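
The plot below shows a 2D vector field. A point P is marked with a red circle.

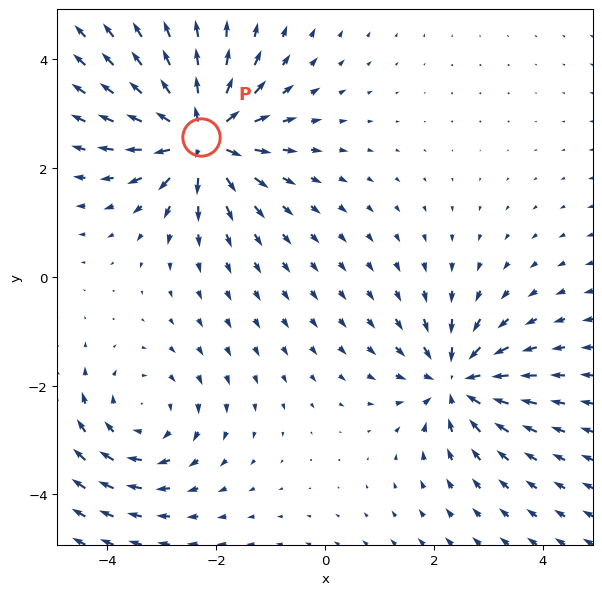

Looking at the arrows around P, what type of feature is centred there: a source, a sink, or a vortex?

At P (-2.3, 2.6) the arrows spread outward. Divergence about +6, curl ≈0 — positive divergence with near-zero curl is a source.

source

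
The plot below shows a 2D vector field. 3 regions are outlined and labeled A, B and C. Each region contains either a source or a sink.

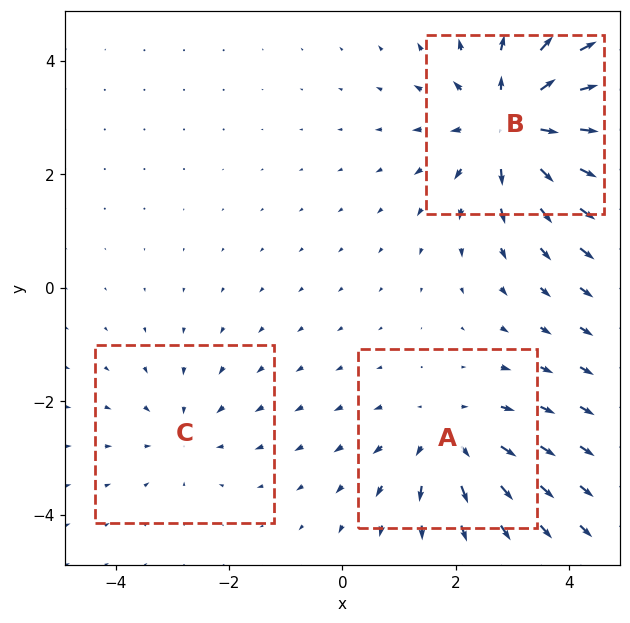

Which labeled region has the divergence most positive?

B

Divergence at each region's feature centre — A: about +3, B: about +5, C: about -2. Region B is most positive.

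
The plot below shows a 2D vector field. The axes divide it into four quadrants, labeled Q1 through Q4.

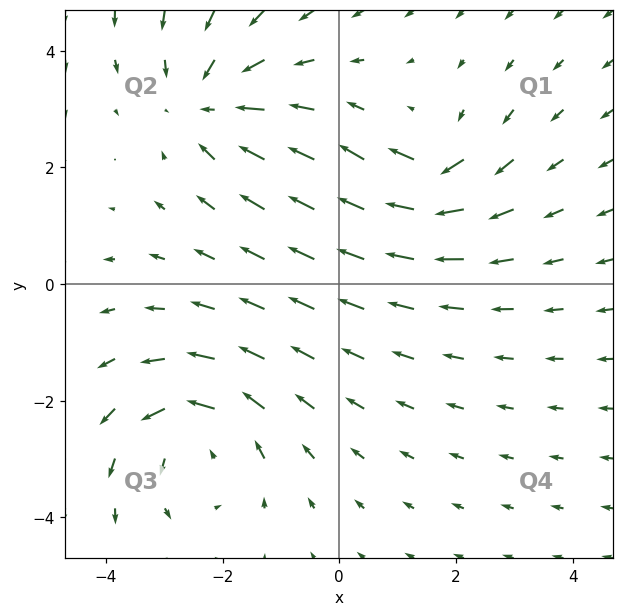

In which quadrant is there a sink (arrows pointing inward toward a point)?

The sink sits at approximately (-2.2, 3.1), which lies in quadrant Q2. The divergence there is about -4, negative as expected for a sink.

Q2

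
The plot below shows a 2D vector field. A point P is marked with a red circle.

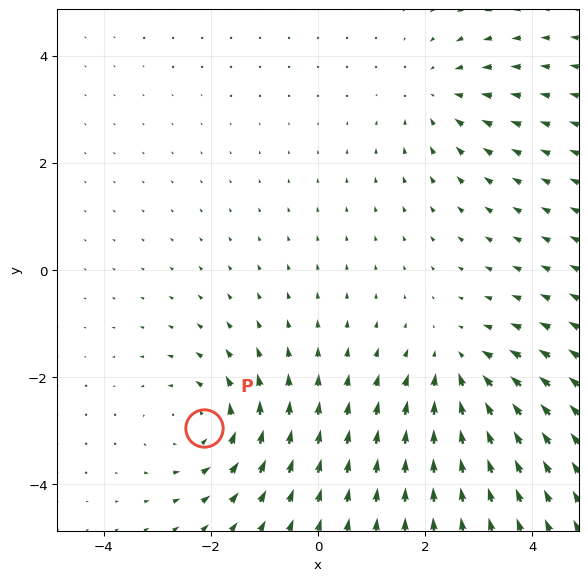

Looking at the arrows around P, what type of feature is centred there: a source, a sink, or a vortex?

vortex

At P (-2.1, -2.9) the arrows circulate counterclockwise. Divergence ≈0, curl about +4 — near-zero divergence with nonzero curl is a vortex.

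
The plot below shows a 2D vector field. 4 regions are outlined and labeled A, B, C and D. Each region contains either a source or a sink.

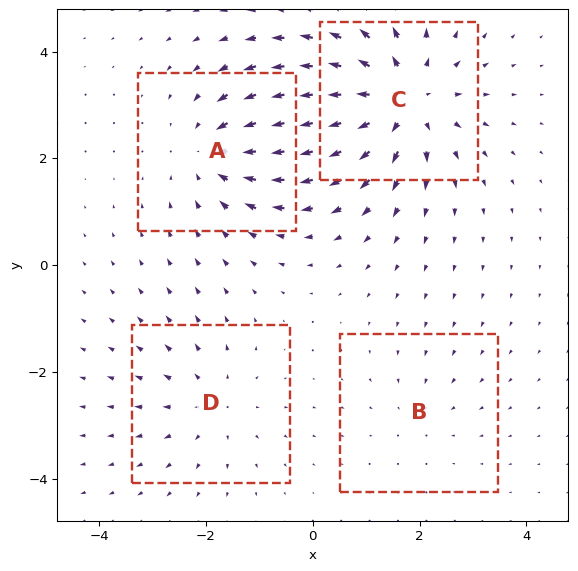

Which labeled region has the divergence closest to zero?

Divergence at each region's feature centre — A: about -4, B: about -2, C: about +6, D: about +3. Region B is closest to zero.

B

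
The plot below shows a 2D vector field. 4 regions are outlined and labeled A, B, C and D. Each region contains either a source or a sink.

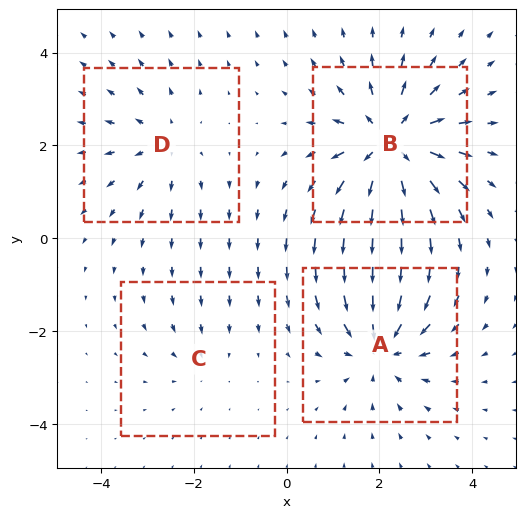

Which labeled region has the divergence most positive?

B

Divergence at each region's feature centre — A: about -5, B: about +7, C: about -2, D: about +3. Region B is most positive.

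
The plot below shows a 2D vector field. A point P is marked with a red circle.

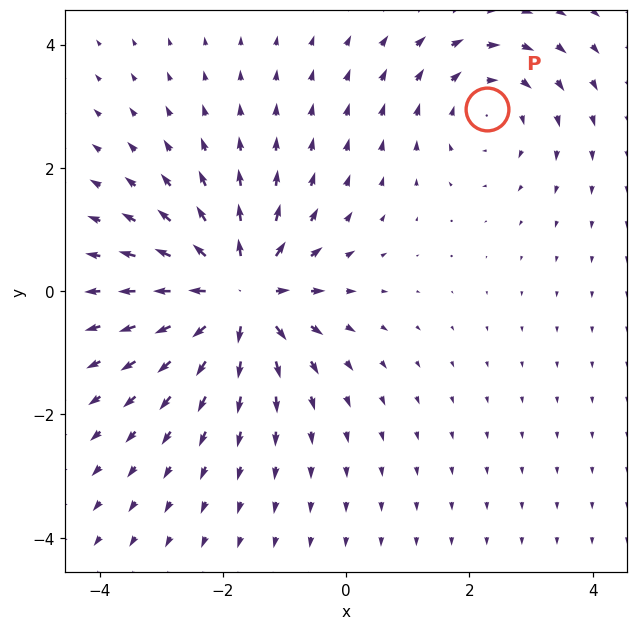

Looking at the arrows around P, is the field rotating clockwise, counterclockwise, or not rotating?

clockwise

Near P at (2.3, 3.0) the arrows circulate clockwise. The curl (z-component) there is about -3; negative curl means clockwise rotation.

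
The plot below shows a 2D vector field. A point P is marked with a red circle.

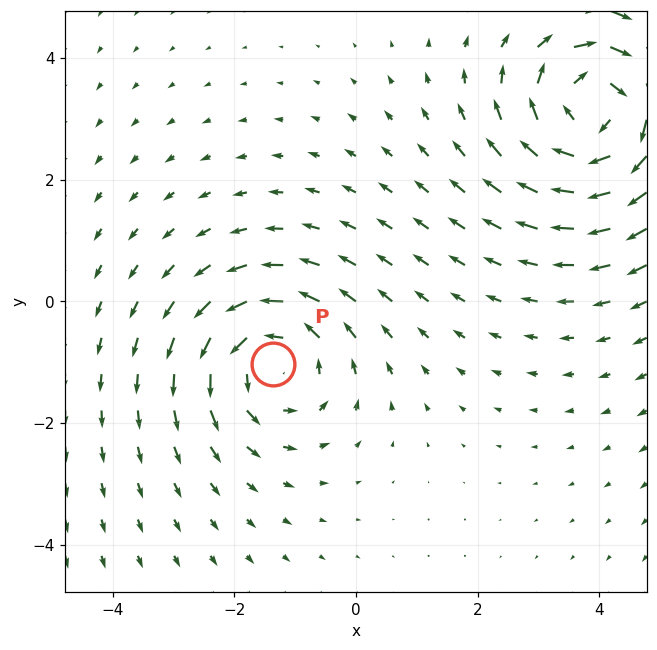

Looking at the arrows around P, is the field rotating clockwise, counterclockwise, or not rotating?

Near P at (-1.4, -1.0) the arrows circulate counterclockwise. The curl (z-component) there is about +3; positive curl means counterclockwise rotation.

counterclockwise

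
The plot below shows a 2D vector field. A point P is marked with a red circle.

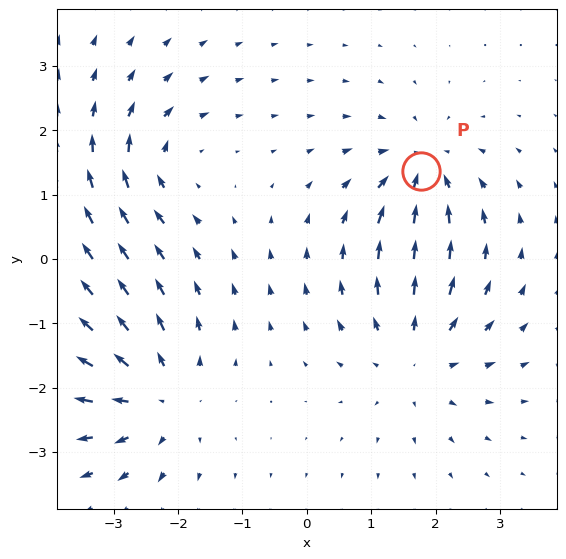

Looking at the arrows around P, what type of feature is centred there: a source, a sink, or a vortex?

At P (1.8, 1.4) the arrows converge inward. Divergence about -5, curl ≈0 — negative divergence with near-zero curl is a sink.

sink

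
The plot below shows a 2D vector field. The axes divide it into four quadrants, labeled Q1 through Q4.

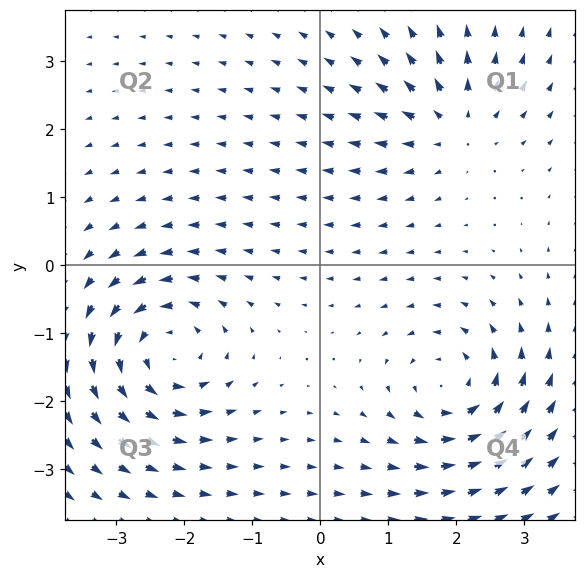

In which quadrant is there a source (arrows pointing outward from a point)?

Q1

The source sits at approximately (1.9, 2.1), which lies in quadrant Q1. The divergence there is about +4, positive as expected for a source.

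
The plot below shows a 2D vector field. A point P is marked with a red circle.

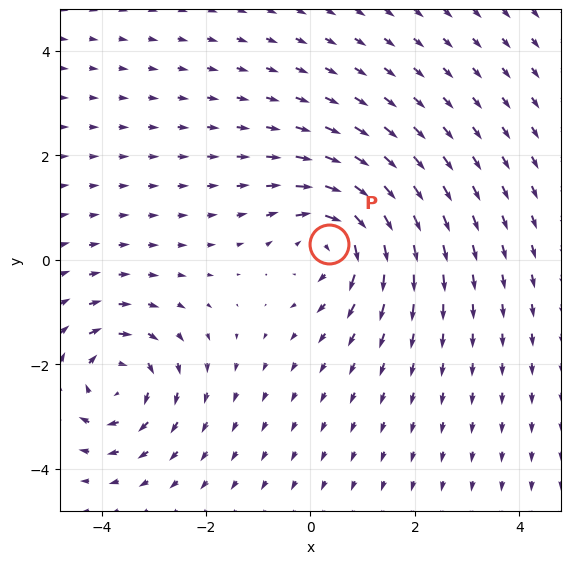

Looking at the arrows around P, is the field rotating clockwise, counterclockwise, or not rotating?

Near P at (0.4, 0.3) the arrows circulate clockwise. The curl (z-component) there is about -5; negative curl means clockwise rotation.

clockwise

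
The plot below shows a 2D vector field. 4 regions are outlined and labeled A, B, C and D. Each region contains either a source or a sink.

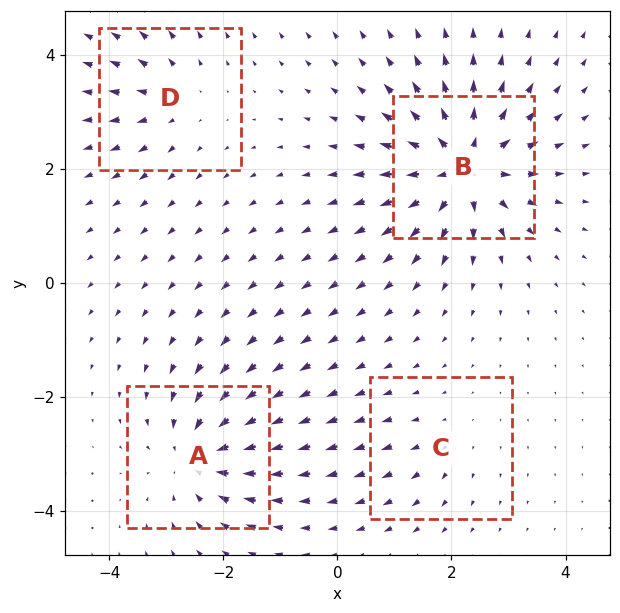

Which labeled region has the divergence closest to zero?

C

Divergence at each region's feature centre — A: about -6, B: about +9, C: about +2, D: about +4. Region C is closest to zero.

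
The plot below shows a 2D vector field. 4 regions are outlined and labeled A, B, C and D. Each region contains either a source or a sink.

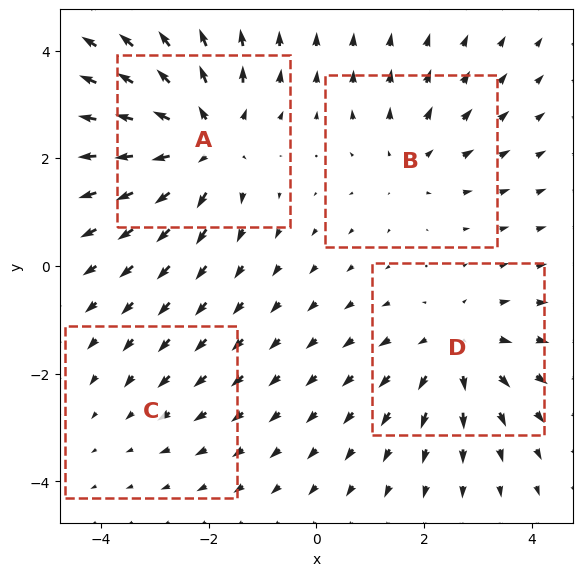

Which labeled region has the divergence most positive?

Divergence at each region's feature centre — A: about +6, B: about +3, C: about -2, D: about +4. Region A is most positive.

A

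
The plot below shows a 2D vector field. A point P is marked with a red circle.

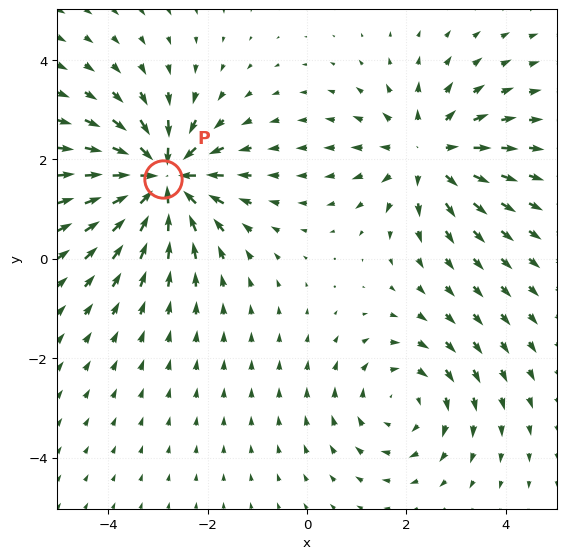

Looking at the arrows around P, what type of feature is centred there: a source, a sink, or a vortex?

sink

At P (-2.9, 1.6) the arrows converge inward. Divergence about -6, curl ≈0 — negative divergence with near-zero curl is a sink.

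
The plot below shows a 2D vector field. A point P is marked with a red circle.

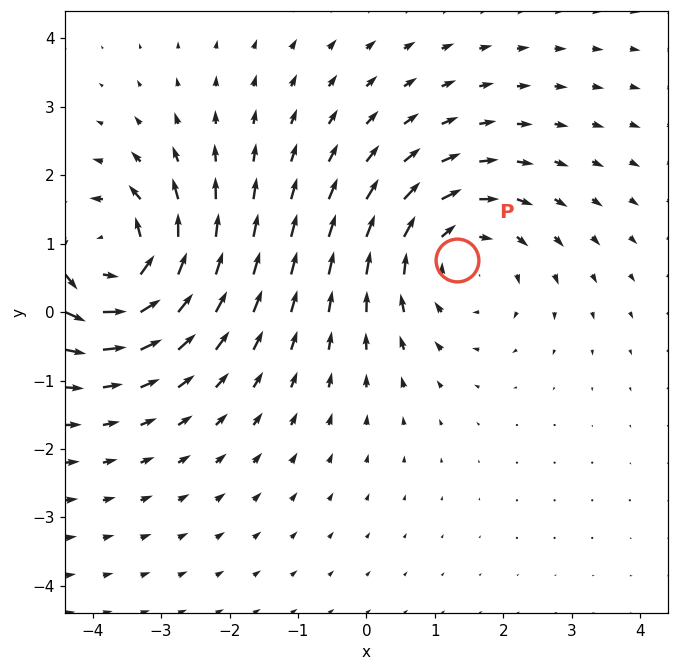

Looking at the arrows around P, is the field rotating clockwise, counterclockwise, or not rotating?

Near P at (1.3, 0.8) the arrows circulate clockwise. The curl (z-component) there is about -3; negative curl means clockwise rotation.

clockwise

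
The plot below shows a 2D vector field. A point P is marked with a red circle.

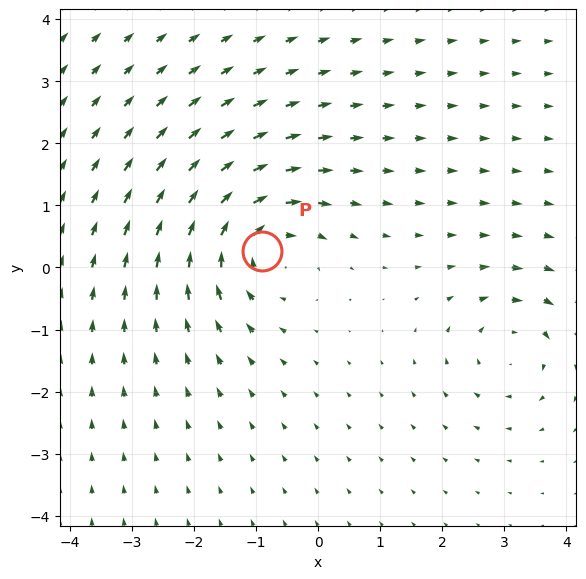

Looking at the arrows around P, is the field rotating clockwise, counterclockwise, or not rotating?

Near P at (-0.9, 0.3) the arrows circulate clockwise. The curl (z-component) there is about -4; negative curl means clockwise rotation.

clockwise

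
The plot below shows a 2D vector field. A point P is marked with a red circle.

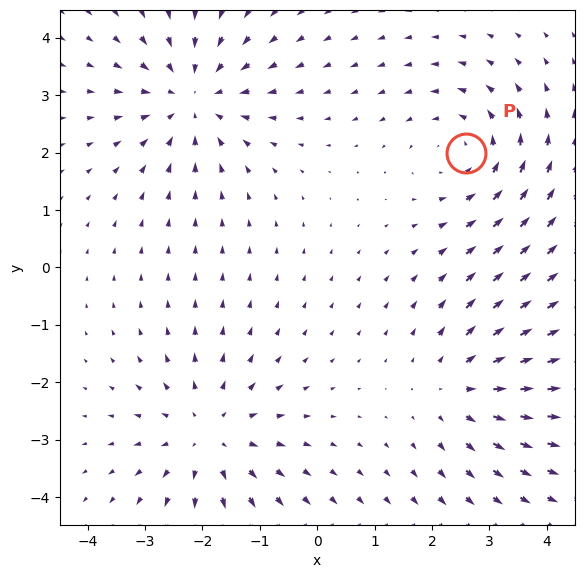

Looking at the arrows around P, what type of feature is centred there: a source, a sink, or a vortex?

vortex

At P (2.6, 2.0) the arrows circulate counterclockwise. Divergence ≈0, curl about +3 — near-zero divergence with nonzero curl is a vortex.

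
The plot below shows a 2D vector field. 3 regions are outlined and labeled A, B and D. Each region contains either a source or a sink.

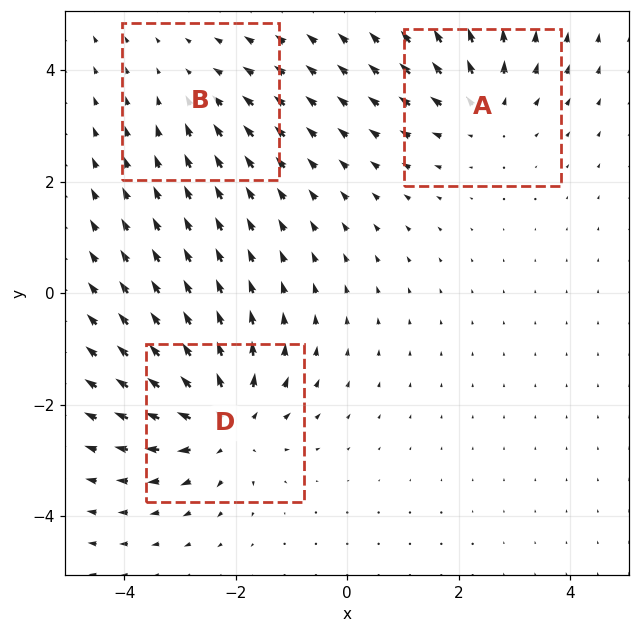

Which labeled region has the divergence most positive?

D

Divergence at each region's feature centre — A: about +3, B: about -2, D: about +5. Region D is most positive.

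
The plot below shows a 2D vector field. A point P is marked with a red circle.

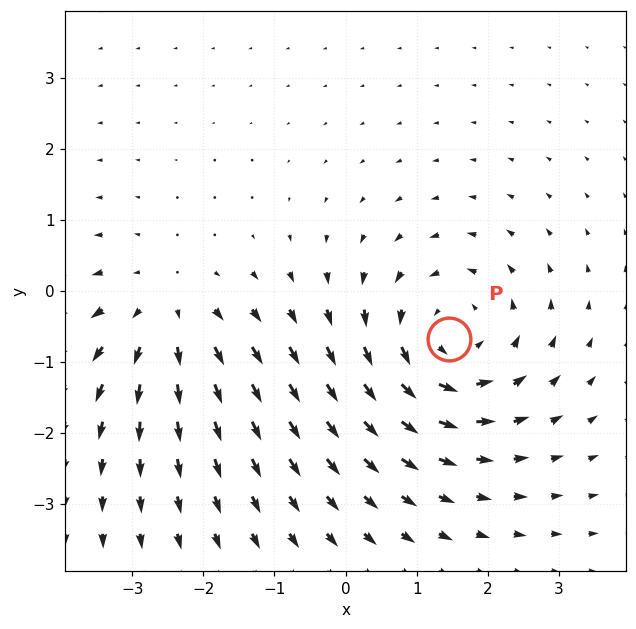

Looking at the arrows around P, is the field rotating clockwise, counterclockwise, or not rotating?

counterclockwise

Near P at (1.5, -0.7) the arrows circulate counterclockwise. The curl (z-component) there is about +4; positive curl means counterclockwise rotation.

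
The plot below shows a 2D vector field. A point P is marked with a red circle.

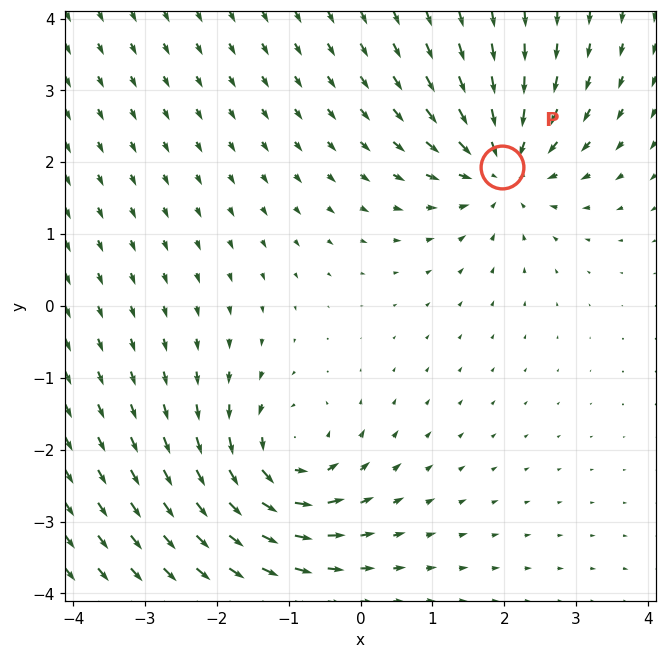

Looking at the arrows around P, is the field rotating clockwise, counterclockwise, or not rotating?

Near P at (2.0, 1.9) the arrows show no circulation. The curl there is ≈0.

not rotating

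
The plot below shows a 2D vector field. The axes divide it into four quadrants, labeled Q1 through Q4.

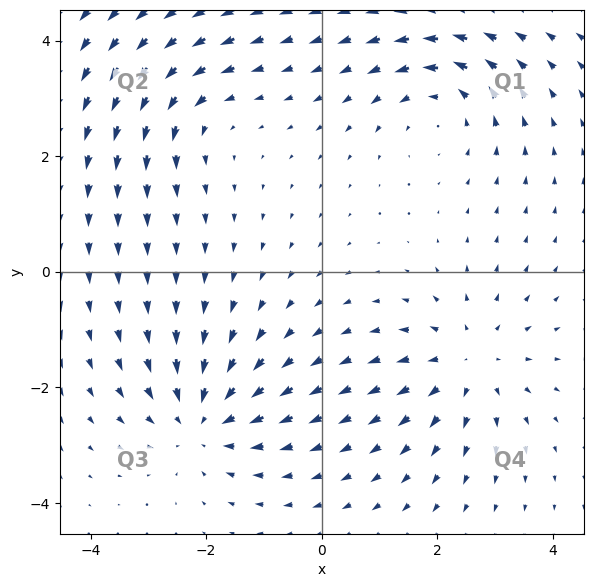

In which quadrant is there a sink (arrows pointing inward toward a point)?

Q3

The sink sits at approximately (-2.1, -2.6), which lies in quadrant Q3. The divergence there is about -4, negative as expected for a sink.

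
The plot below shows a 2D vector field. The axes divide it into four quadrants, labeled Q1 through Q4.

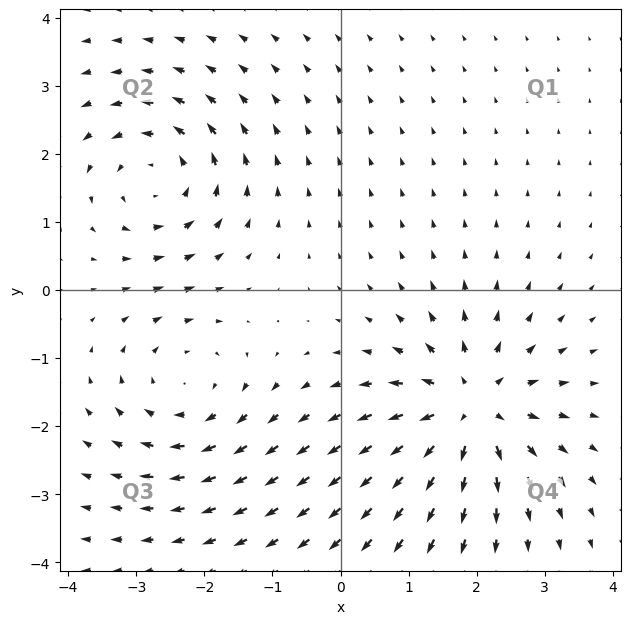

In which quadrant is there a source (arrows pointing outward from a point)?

The source sits at approximately (1.9, -1.7), which lies in quadrant Q4. The divergence there is about +5, positive as expected for a source.

Q4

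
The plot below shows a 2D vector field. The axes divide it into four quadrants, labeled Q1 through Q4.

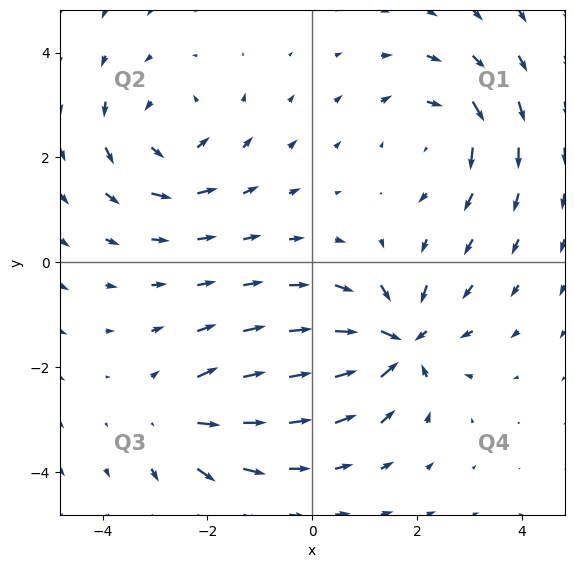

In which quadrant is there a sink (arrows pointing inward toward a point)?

Q4

The sink sits at approximately (1.7, -1.5), which lies in quadrant Q4. The divergence there is about -6, negative as expected for a sink.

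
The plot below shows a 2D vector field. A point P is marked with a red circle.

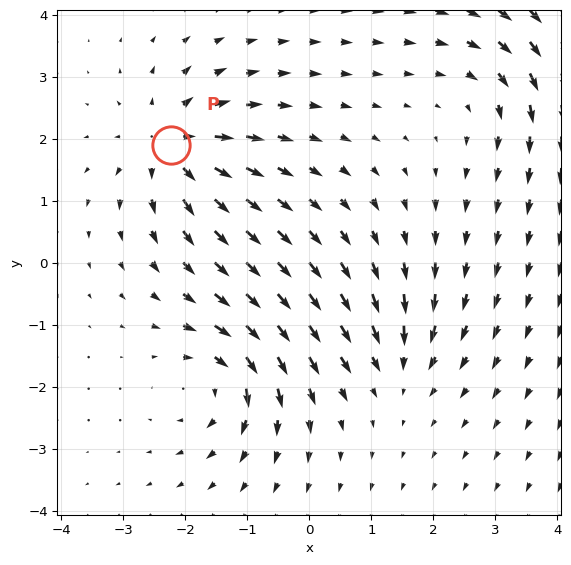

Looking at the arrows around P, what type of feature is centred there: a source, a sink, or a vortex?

At P (-2.2, 1.9) the arrows spread outward. Divergence about +6, curl ≈0 — positive divergence with near-zero curl is a source.

source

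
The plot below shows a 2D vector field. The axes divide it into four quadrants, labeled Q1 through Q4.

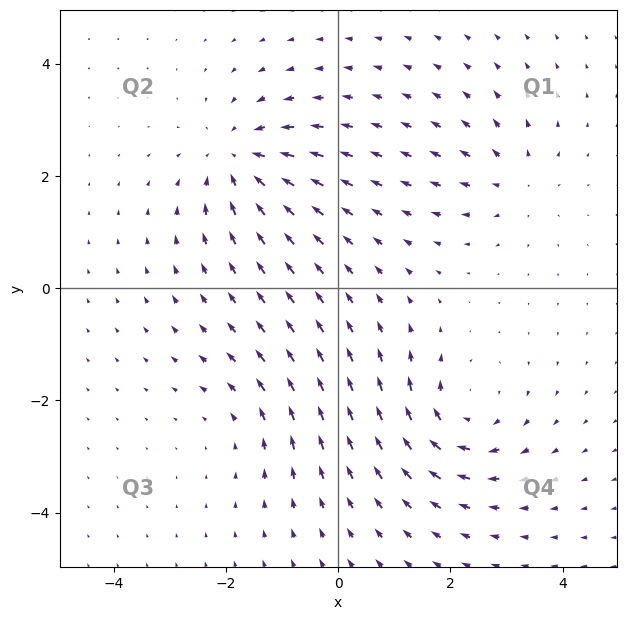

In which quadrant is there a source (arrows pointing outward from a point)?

The source sits at approximately (3.2, 1.9), which lies in quadrant Q1. The divergence there is about +3, positive as expected for a source.

Q1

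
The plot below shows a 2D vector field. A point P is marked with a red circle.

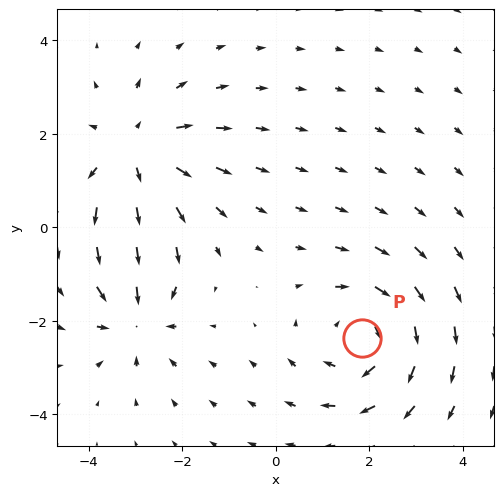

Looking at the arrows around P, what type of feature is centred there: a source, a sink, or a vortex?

At P (1.9, -2.4) the arrows circulate clockwise. Divergence ≈0, curl about -4 — near-zero divergence with nonzero curl is a vortex.

vortex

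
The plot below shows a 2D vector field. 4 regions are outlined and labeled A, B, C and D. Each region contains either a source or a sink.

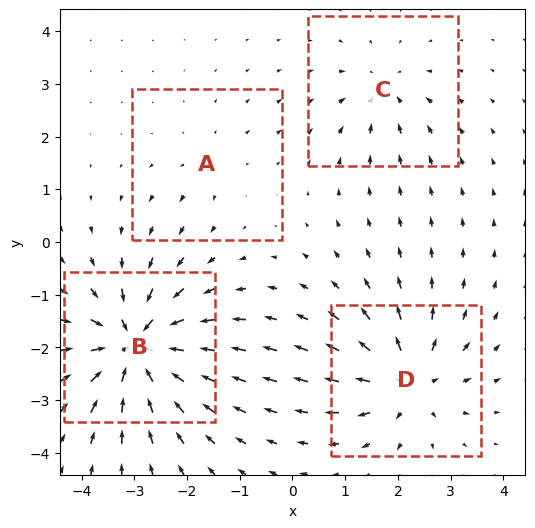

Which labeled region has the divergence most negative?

B

Divergence at each region's feature centre — A: about +2, B: about -9, C: about -4, D: about +6. Region B is most negative.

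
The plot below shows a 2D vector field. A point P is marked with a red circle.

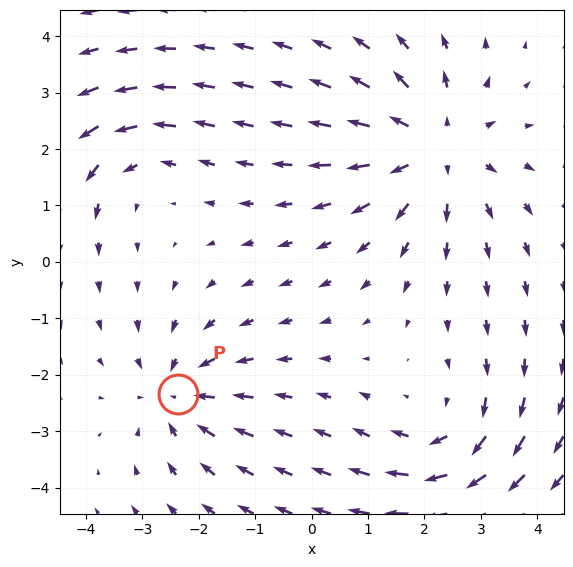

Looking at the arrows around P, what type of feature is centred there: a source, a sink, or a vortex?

At P (-2.4, -2.3) the arrows converge inward. Divergence about -3, curl ≈0 — negative divergence with near-zero curl is a sink.

sink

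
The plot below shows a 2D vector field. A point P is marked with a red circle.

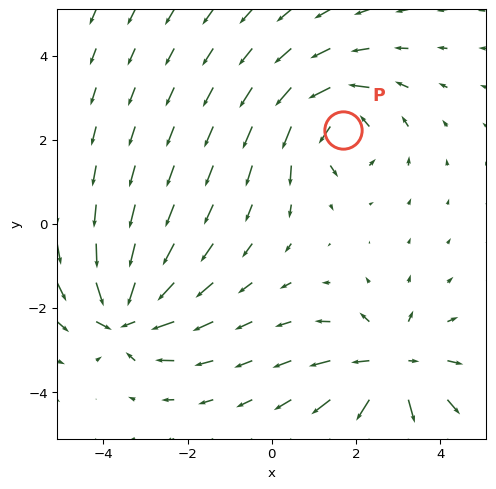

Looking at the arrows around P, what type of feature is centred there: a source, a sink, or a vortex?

vortex

At P (1.7, 2.2) the arrows circulate counterclockwise. Divergence ≈0, curl about +3 — near-zero divergence with nonzero curl is a vortex.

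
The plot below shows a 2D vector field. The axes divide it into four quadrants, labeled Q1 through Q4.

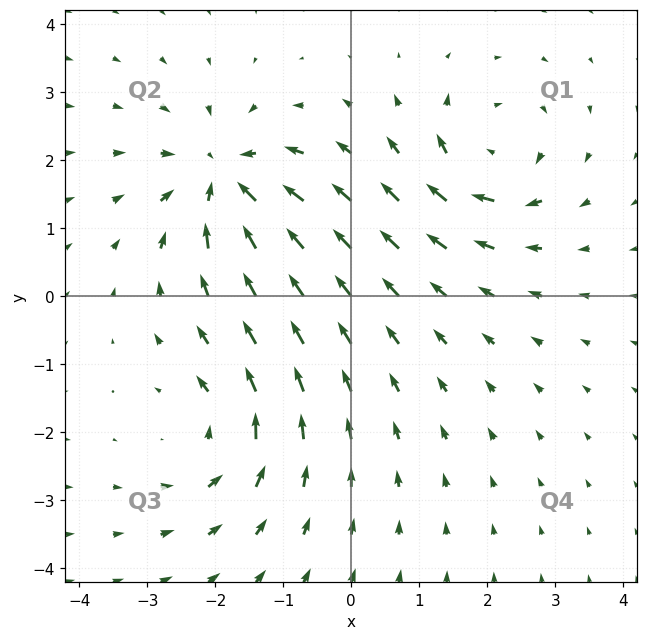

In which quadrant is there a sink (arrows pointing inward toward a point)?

The sink sits at approximately (-1.9, 1.7), which lies in quadrant Q2. The divergence there is about -6, negative as expected for a sink.

Q2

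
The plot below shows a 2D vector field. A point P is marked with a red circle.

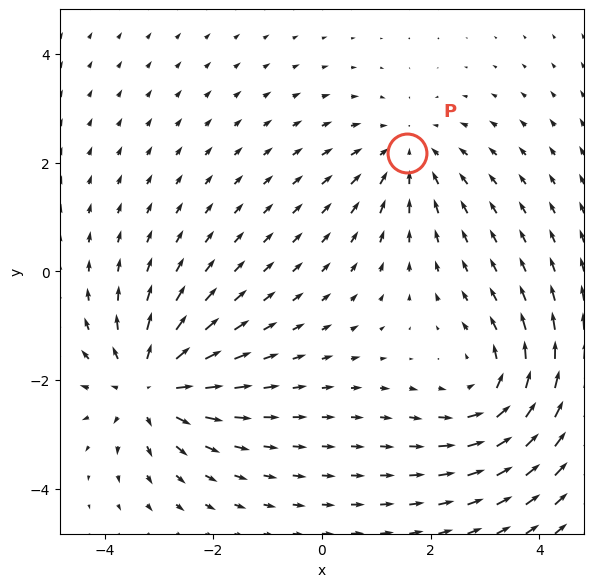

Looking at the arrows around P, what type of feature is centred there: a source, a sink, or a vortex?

sink

At P (1.6, 2.2) the arrows converge inward. Divergence about -2, curl ≈0 — negative divergence with near-zero curl is a sink.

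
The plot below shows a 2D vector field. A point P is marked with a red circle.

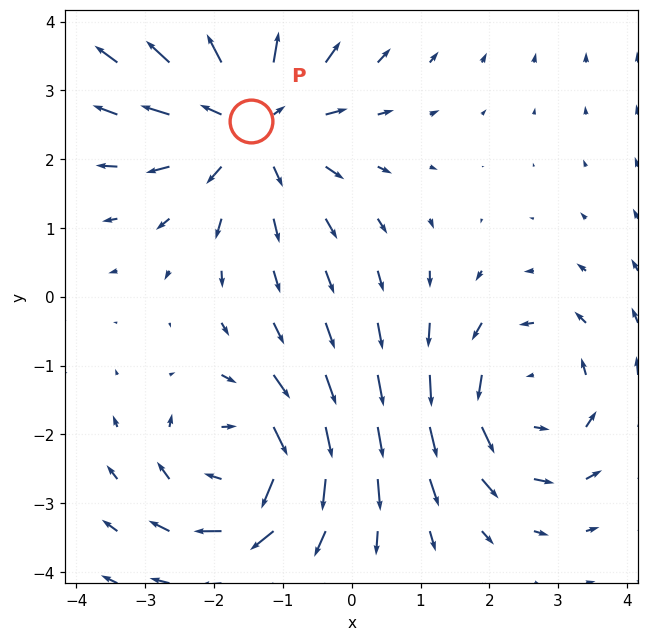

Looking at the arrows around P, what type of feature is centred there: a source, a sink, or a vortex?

At P (-1.5, 2.6) the arrows spread outward. Divergence about +4, curl ≈0 — positive divergence with near-zero curl is a source.

source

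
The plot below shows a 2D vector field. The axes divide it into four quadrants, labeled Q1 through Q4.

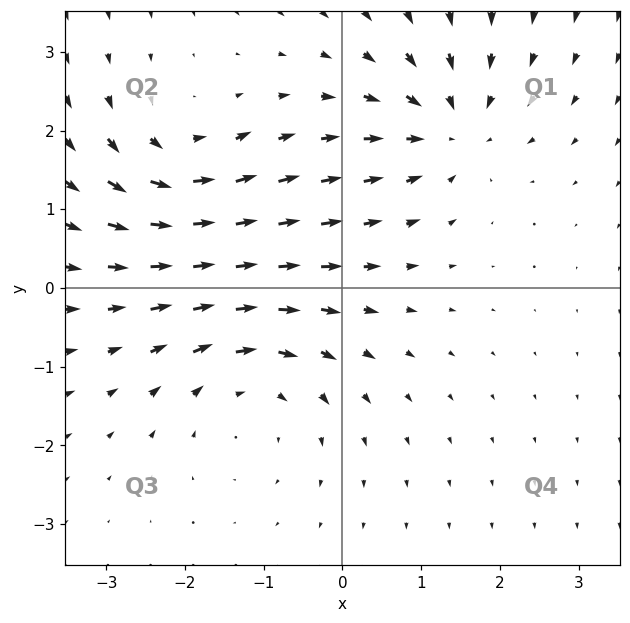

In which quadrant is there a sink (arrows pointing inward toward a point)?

Q1

The sink sits at approximately (1.4, 2.0), which lies in quadrant Q1. The divergence there is about -5, negative as expected for a sink.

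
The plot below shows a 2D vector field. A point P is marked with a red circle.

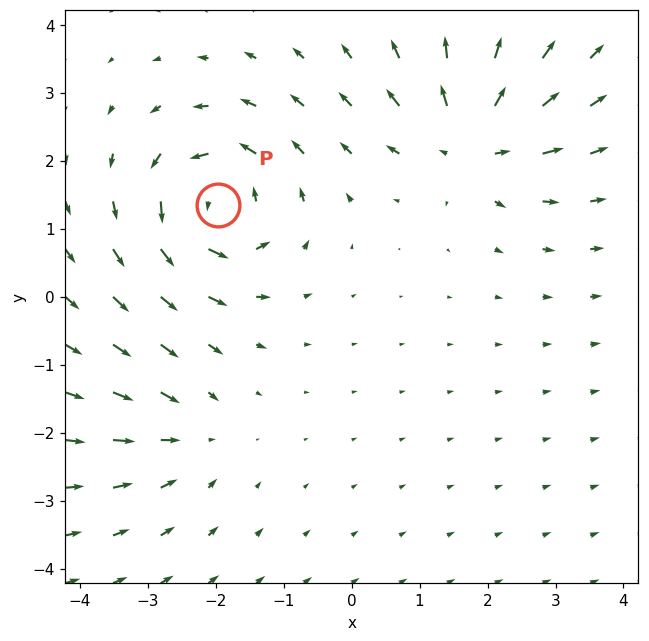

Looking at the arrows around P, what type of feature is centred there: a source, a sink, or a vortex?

vortex

At P (-2.0, 1.4) the arrows circulate counterclockwise. Divergence ≈0, curl about +7 — near-zero divergence with nonzero curl is a vortex.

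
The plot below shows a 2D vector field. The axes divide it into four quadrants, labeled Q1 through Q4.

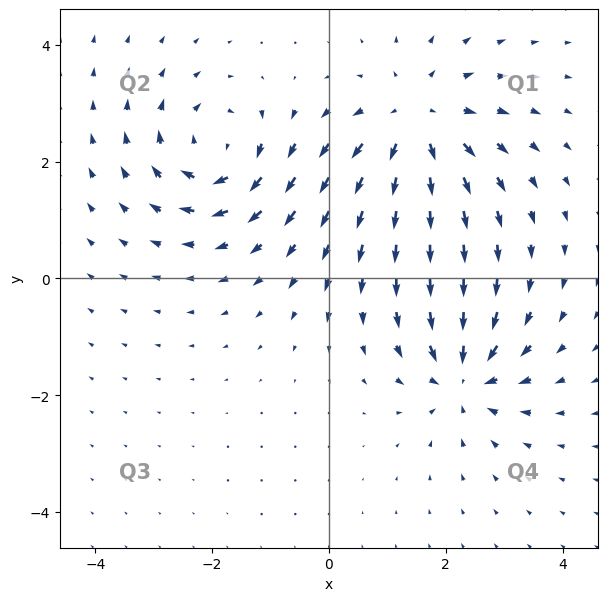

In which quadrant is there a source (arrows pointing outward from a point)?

The source sits at approximately (1.5, 2.7), which lies in quadrant Q1. The divergence there is about +4, positive as expected for a source.

Q1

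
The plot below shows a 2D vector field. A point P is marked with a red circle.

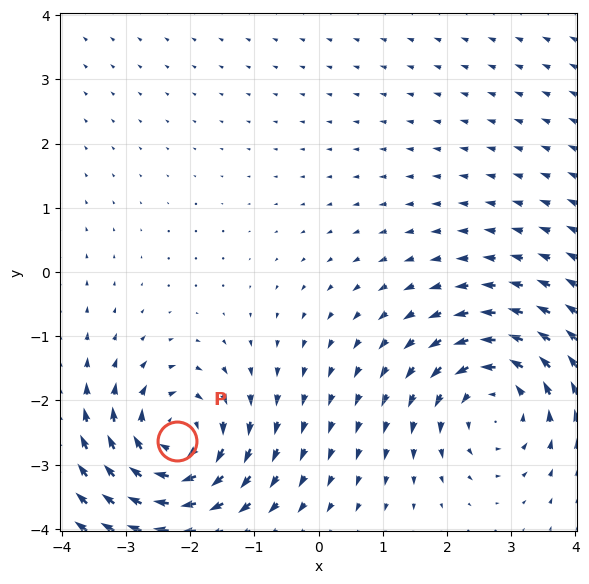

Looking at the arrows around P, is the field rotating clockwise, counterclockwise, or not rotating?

Near P at (-2.2, -2.6) the arrows circulate clockwise. The curl (z-component) there is about -5; negative curl means clockwise rotation.

clockwise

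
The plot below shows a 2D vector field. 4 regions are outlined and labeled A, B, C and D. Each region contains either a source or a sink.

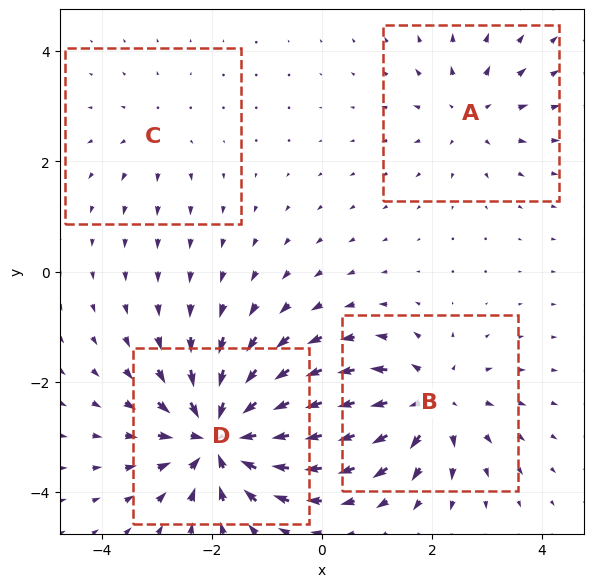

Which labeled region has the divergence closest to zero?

Divergence at each region's feature centre — A: about +3, B: about +5, C: about +2, D: about -8. Region C is closest to zero.

C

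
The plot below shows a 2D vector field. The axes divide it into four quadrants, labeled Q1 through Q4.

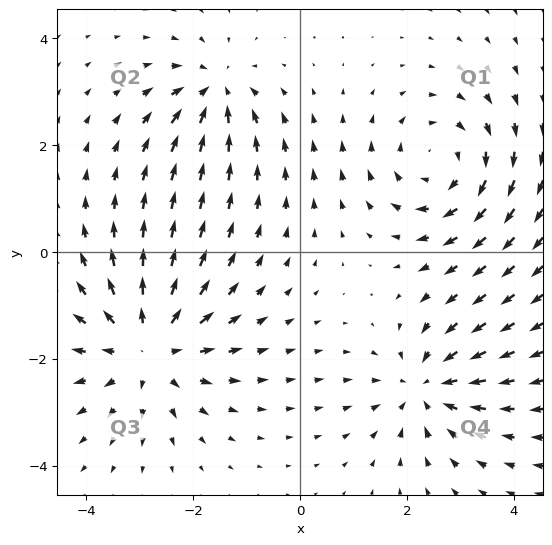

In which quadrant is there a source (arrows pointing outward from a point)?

Q3

The source sits at approximately (-2.8, -1.8), which lies in quadrant Q3. The divergence there is about +4, positive as expected for a source.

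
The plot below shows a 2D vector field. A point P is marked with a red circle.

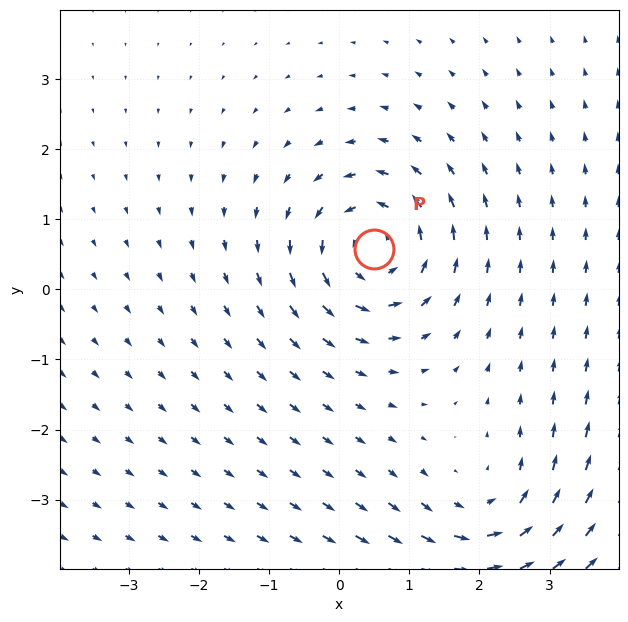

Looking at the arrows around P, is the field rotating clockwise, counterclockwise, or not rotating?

Near P at (0.5, 0.6) the arrows circulate counterclockwise. The curl (z-component) there is about +4; positive curl means counterclockwise rotation.

counterclockwise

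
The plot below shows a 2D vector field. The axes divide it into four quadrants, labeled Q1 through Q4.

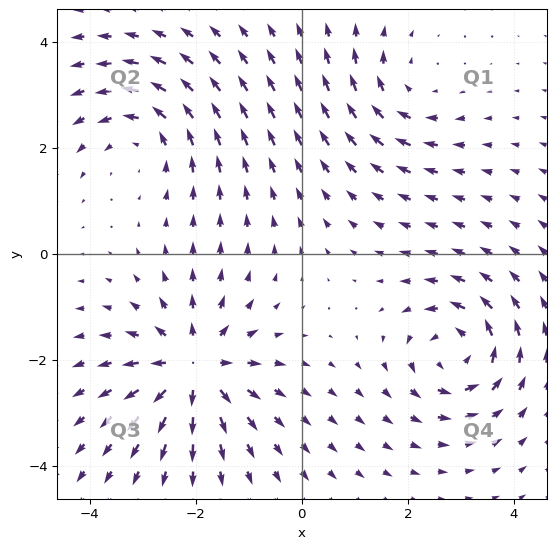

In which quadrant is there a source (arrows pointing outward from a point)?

Q3

The source sits at approximately (-2.0, -2.1), which lies in quadrant Q3. The divergence there is about +6, positive as expected for a source.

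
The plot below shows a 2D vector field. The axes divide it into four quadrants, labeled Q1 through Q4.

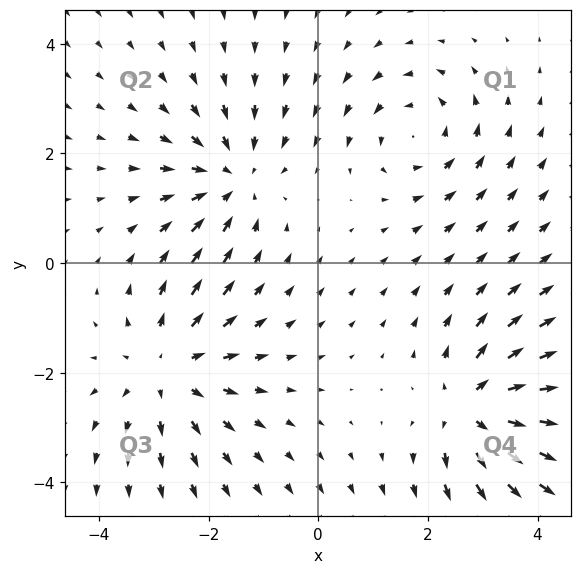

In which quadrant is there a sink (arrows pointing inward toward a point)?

The sink sits at approximately (-1.6, 1.5), which lies in quadrant Q2. The divergence there is about -4, negative as expected for a sink.

Q2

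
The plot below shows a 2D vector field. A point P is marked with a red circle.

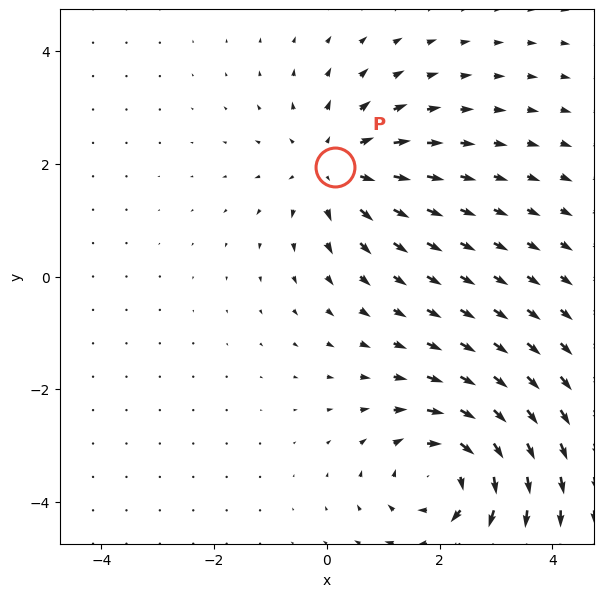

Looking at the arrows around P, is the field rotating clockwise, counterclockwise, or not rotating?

not rotating

Near P at (0.1, 1.9) the arrows show no circulation. The curl there is ≈0.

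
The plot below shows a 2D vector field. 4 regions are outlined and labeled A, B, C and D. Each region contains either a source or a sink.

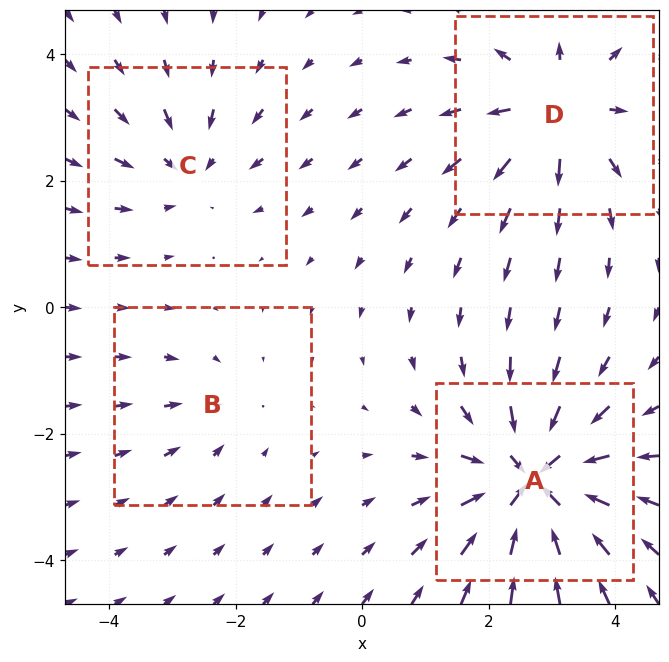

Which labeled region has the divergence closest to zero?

B

Divergence at each region's feature centre — A: about -7, B: about -2, C: about -3, D: about +5. Region B is closest to zero.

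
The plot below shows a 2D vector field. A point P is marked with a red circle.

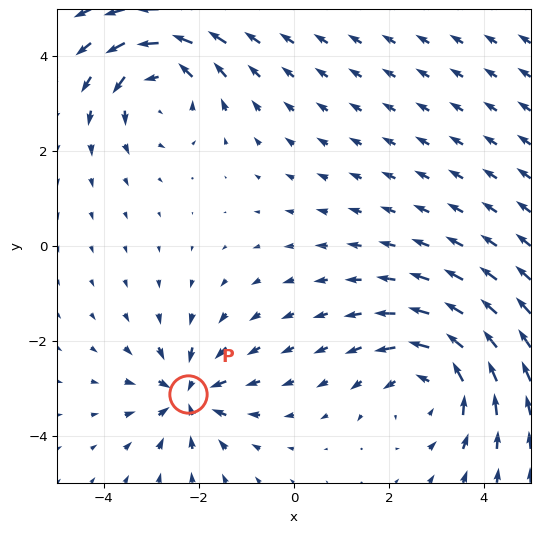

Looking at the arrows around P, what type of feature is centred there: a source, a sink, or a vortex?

sink

At P (-2.2, -3.1) the arrows converge inward. Divergence about -5, curl ≈0 — negative divergence with near-zero curl is a sink.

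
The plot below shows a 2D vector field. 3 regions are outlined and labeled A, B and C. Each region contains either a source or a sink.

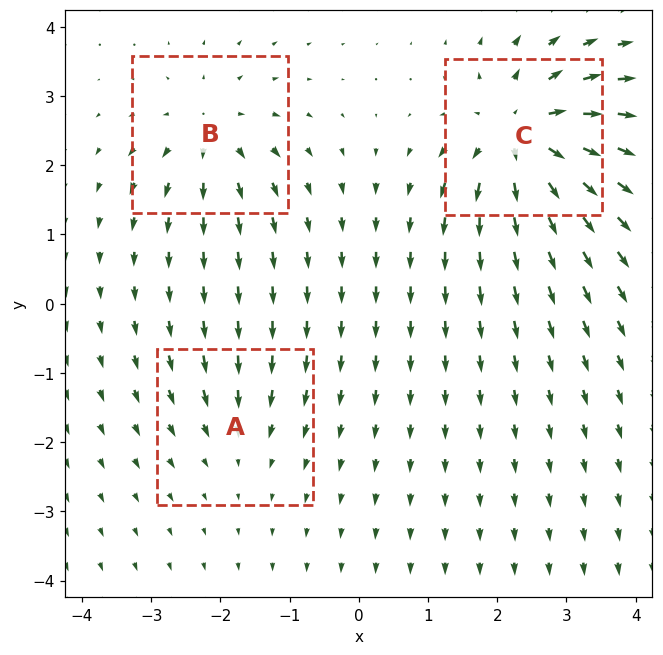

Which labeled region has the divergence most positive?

C

Divergence at each region's feature centre — A: about -2, B: about +4, C: about +6. Region C is most positive.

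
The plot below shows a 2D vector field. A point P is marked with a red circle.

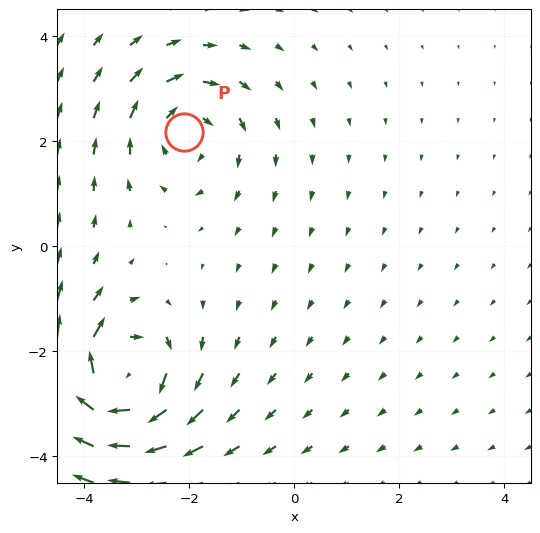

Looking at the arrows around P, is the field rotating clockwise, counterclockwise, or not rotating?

Near P at (-2.1, 2.2) the arrows circulate clockwise. The curl (z-component) there is about -3; negative curl means clockwise rotation.

clockwise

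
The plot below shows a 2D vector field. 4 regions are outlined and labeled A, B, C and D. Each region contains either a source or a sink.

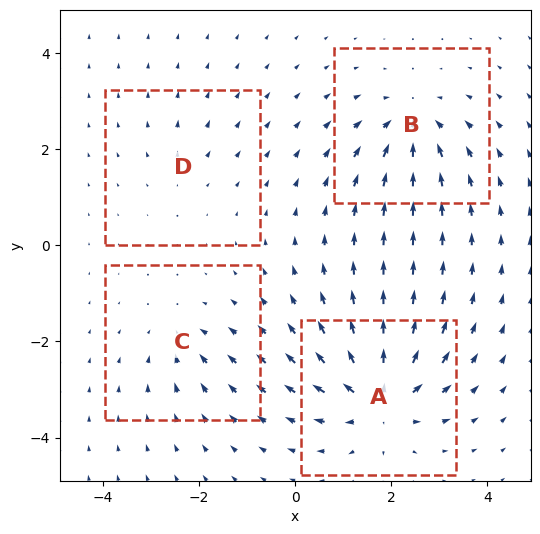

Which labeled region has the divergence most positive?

A

Divergence at each region's feature centre — A: about +8, B: about -6, C: about -3, D: about +2. Region A is most positive.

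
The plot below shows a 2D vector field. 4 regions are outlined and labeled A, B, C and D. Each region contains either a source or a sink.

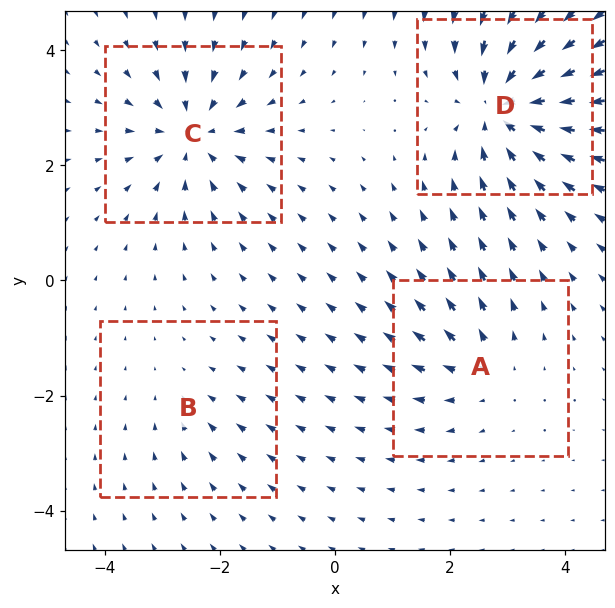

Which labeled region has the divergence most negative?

Divergence at each region's feature centre — A: about +4, B: about -2, C: about -5, D: about -7. Region D is most negative.

D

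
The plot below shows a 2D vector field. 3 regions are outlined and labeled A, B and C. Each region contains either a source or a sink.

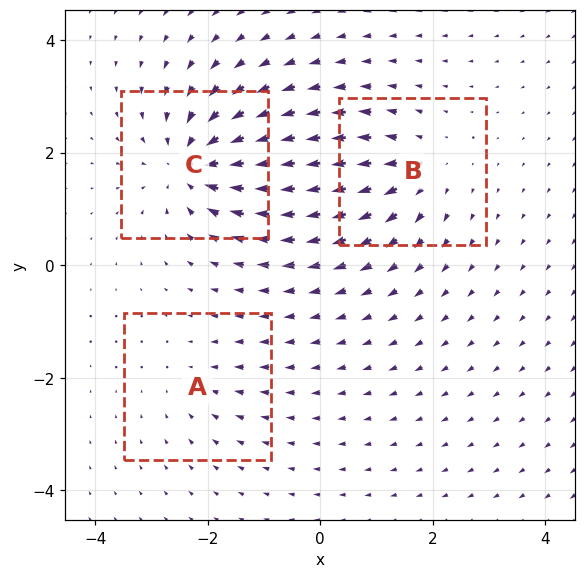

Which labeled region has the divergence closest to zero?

Divergence at each region's feature centre — A: about -2, B: about +4, C: about -6. Region A is closest to zero.

A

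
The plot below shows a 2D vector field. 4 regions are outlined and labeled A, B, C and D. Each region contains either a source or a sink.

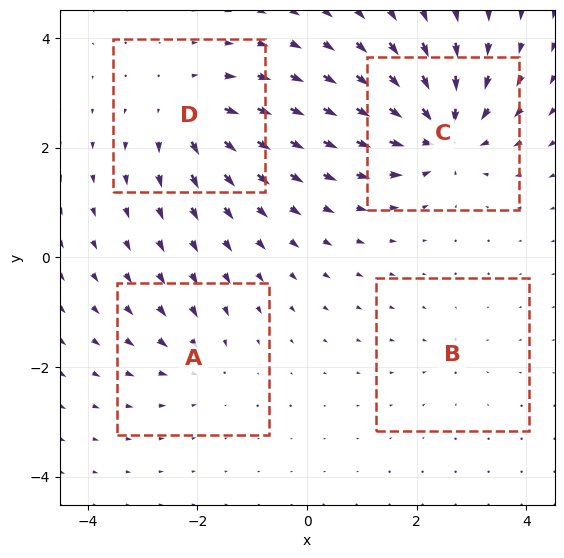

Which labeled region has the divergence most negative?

C

Divergence at each region's feature centre — A: about -4, B: about -2, C: about -8, D: about +6. Region C is most negative.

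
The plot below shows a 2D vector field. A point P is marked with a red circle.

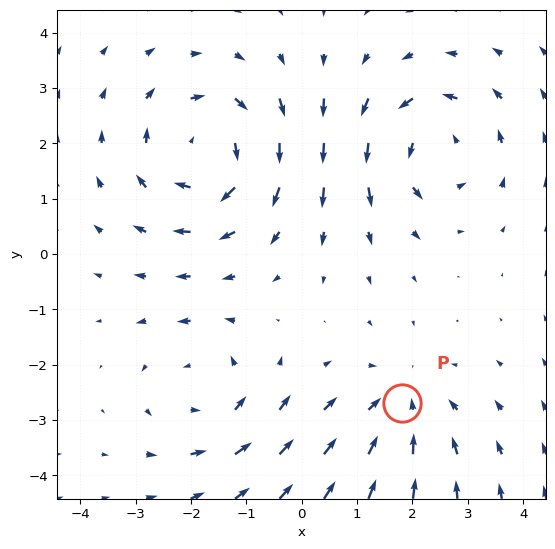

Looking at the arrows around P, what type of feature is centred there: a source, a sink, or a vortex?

sink

At P (1.8, -2.7) the arrows converge inward. Divergence about -3, curl ≈0 — negative divergence with near-zero curl is a sink.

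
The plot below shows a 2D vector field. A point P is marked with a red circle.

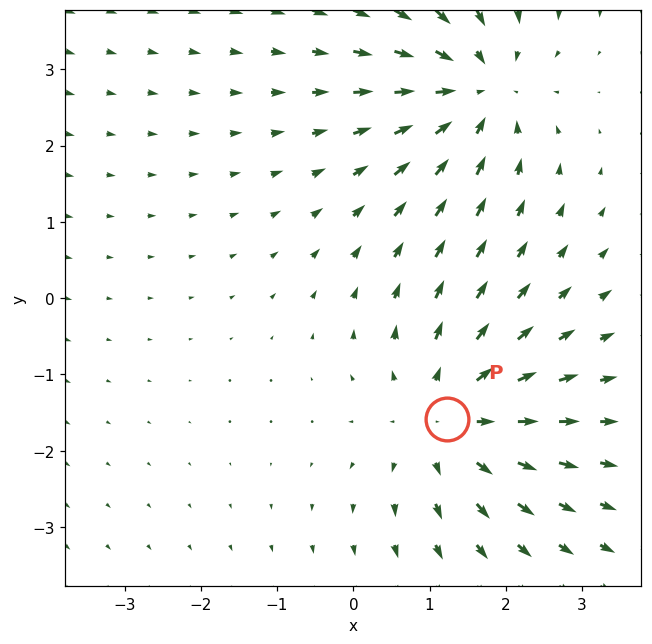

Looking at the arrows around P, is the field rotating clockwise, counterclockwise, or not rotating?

Near P at (1.2, -1.6) the arrows show no circulation. The curl there is ≈0.

not rotating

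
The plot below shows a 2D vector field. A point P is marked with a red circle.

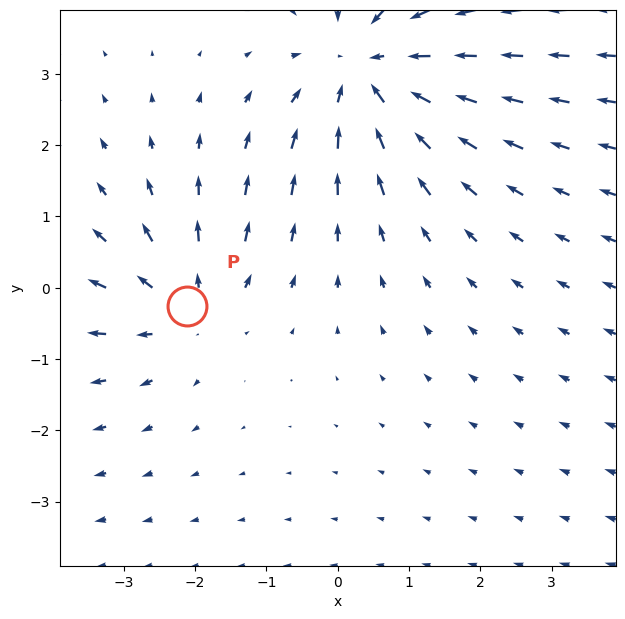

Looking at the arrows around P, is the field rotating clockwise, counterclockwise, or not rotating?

not rotating

Near P at (-2.1, -0.3) the arrows show no circulation. The curl there is ≈0.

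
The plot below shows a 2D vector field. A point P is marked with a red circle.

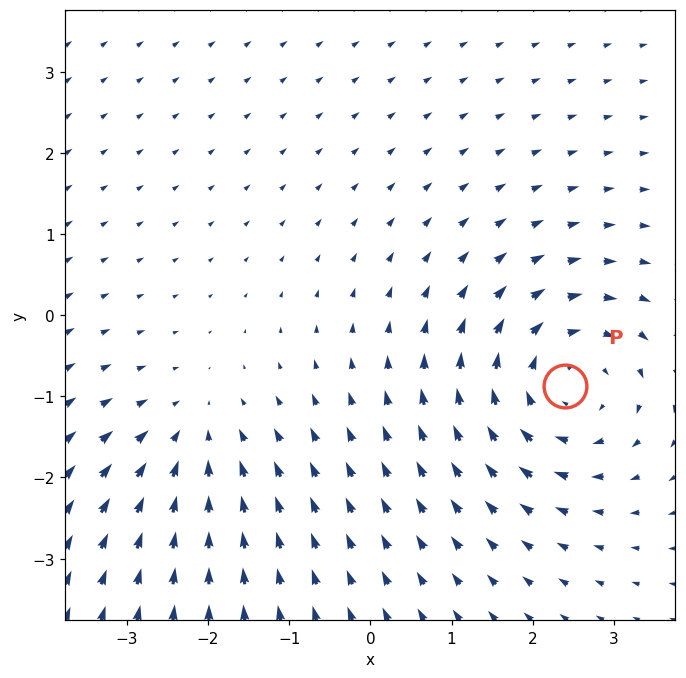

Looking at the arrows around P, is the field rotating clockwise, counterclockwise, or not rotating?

clockwise

Near P at (2.4, -0.9) the arrows circulate clockwise. The curl (z-component) there is about -5; negative curl means clockwise rotation.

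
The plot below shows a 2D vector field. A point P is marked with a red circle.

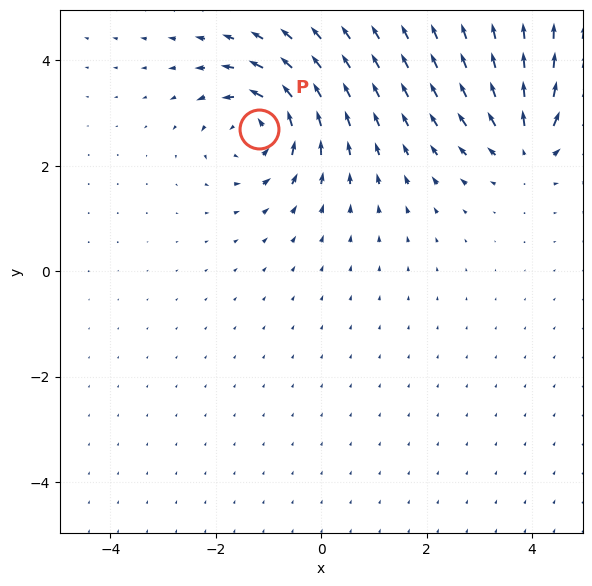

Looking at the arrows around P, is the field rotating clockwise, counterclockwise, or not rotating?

counterclockwise

Near P at (-1.2, 2.7) the arrows circulate counterclockwise. The curl (z-component) there is about +6; positive curl means counterclockwise rotation.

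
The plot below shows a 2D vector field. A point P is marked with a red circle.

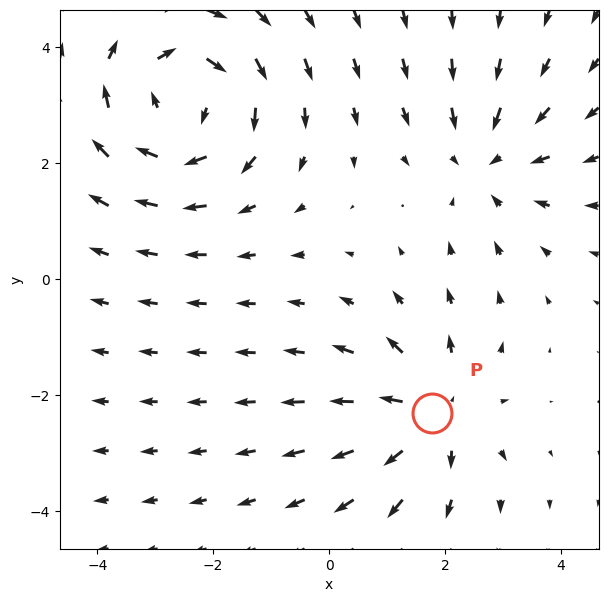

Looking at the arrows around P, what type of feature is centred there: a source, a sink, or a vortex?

At P (1.8, -2.3) the arrows spread outward. Divergence about +3, curl ≈0 — positive divergence with near-zero curl is a source.

source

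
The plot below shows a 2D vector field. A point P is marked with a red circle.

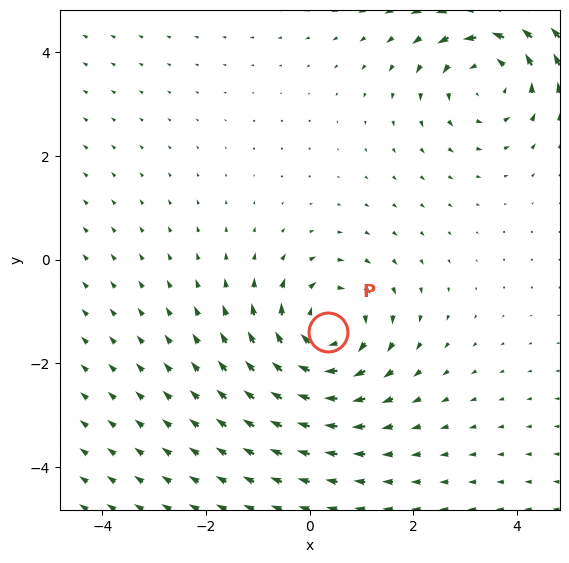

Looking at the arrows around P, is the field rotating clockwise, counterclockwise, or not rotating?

Near P at (0.3, -1.4) the arrows circulate clockwise. The curl (z-component) there is about -3; negative curl means clockwise rotation.

clockwise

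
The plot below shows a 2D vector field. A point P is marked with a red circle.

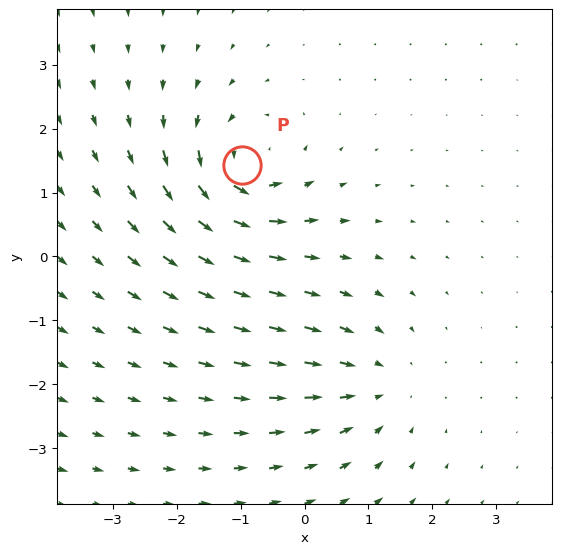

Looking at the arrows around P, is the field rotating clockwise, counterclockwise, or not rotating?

Near P at (-1.0, 1.4) the arrows circulate counterclockwise. The curl (z-component) there is about +5; positive curl means counterclockwise rotation.

counterclockwise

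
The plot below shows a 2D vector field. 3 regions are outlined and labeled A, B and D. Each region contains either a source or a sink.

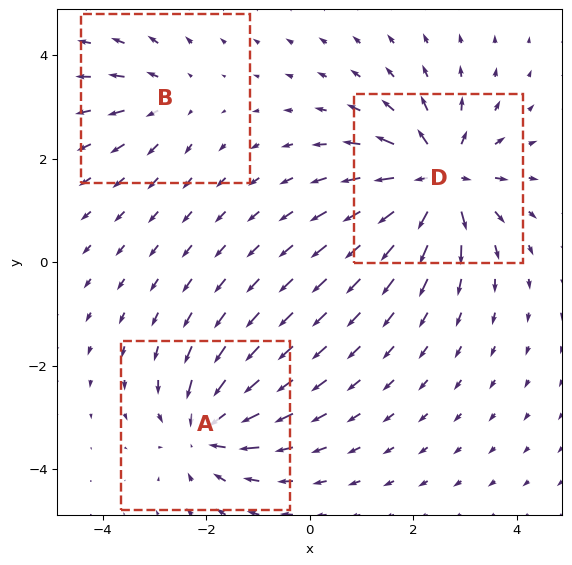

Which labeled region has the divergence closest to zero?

Divergence at each region's feature centre — A: about -4, B: about +2, D: about +6. Region B is closest to zero.

B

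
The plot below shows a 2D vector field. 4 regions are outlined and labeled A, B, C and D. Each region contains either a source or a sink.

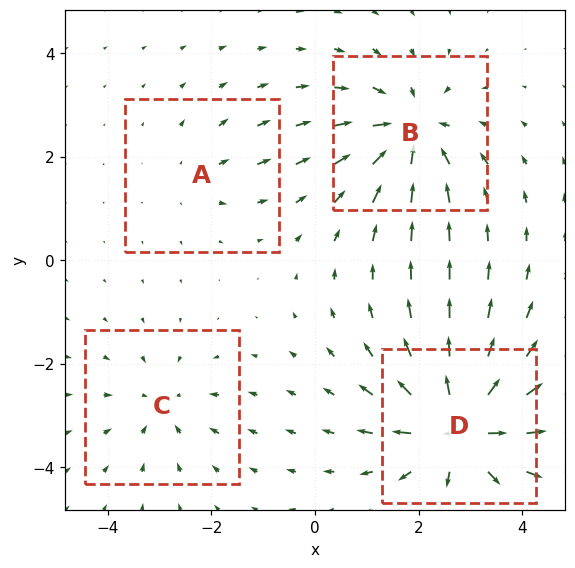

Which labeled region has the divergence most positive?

D

Divergence at each region's feature centre — A: about +2, B: about -6, C: about -3, D: about +7. Region D is most positive.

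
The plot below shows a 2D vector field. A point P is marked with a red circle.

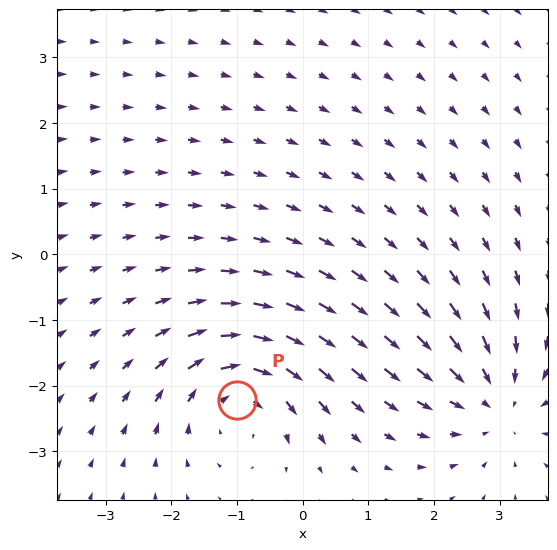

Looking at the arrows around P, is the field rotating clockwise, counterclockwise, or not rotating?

clockwise

Near P at (-1.0, -2.2) the arrows circulate clockwise. The curl (z-component) there is about -3; negative curl means clockwise rotation.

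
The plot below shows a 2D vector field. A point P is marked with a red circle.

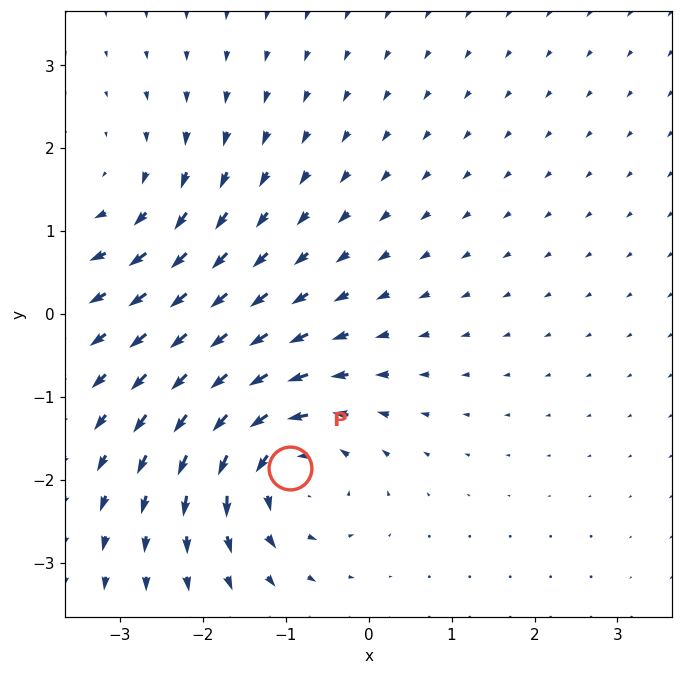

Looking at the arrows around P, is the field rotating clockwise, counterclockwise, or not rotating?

Near P at (-1.0, -1.9) the arrows circulate counterclockwise. The curl (z-component) there is about +5; positive curl means counterclockwise rotation.

counterclockwise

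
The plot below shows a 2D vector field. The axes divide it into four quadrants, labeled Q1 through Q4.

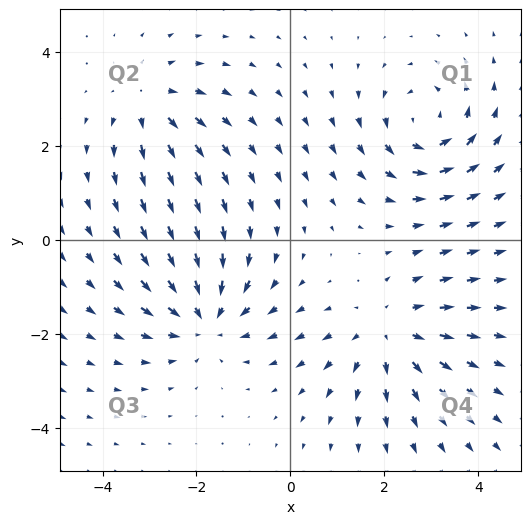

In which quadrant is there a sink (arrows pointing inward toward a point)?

Q3

The sink sits at approximately (-1.8, -1.7), which lies in quadrant Q3. The divergence there is about -5, negative as expected for a sink.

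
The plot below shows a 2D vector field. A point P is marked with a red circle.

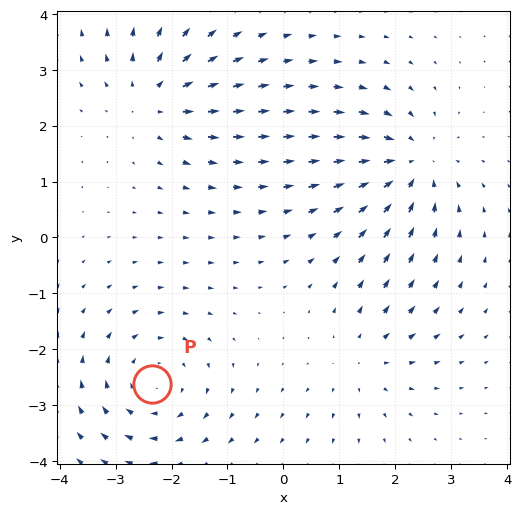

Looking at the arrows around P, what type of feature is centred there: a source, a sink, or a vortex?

At P (-2.3, -2.6) the arrows circulate clockwise. Divergence ≈0, curl about -4 — near-zero divergence with nonzero curl is a vortex.

vortex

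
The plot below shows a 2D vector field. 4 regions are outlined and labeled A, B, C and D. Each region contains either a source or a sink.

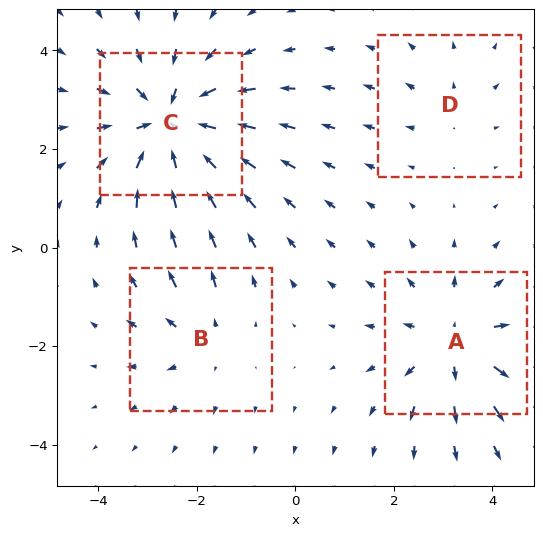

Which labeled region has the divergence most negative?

Divergence at each region's feature centre — A: about +4, B: about +3, C: about -5, D: about +2. Region C is most negative.

C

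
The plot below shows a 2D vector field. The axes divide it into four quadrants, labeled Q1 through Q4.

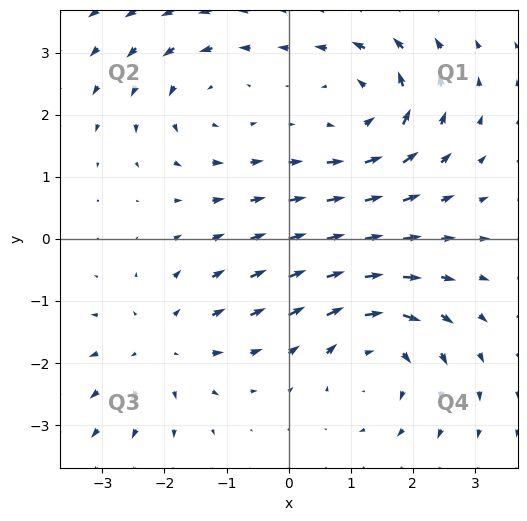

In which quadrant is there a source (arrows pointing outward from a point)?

The source sits at approximately (-2.0, -1.7), which lies in quadrant Q3. The divergence there is about +2, positive as expected for a source.

Q3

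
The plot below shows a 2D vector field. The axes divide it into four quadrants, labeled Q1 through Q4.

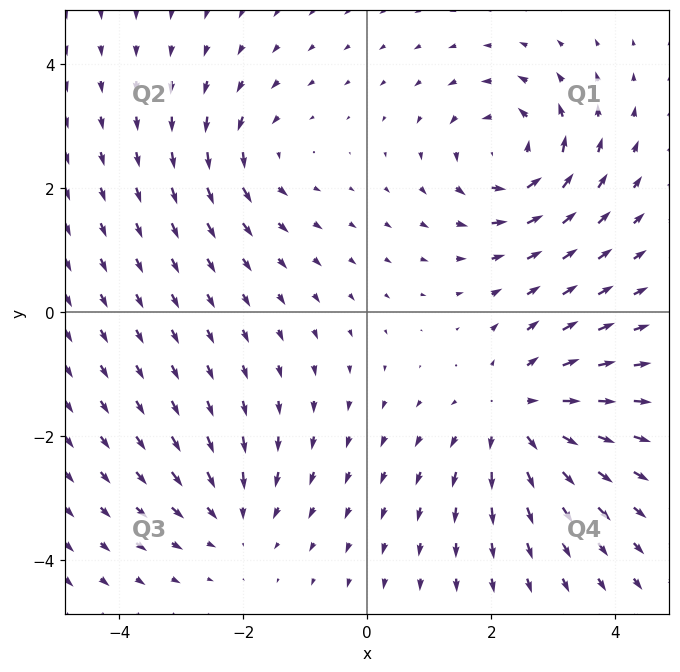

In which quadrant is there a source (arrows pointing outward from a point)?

The source sits at approximately (2.4, -1.6), which lies in quadrant Q4. The divergence there is about +4, positive as expected for a source.

Q4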